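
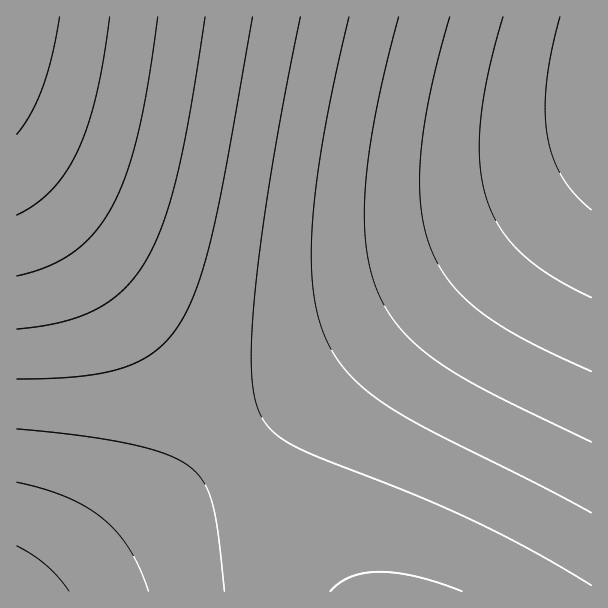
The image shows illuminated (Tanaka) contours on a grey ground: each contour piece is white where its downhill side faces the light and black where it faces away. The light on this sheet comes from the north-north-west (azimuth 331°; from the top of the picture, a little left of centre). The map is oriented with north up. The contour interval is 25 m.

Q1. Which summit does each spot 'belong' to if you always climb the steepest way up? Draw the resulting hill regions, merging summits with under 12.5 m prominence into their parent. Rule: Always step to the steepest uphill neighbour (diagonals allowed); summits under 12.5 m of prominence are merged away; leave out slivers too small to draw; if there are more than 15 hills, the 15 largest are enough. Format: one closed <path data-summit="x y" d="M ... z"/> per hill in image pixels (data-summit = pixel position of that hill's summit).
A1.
<path data-summit="17 17" d="M591 16l-575 1 1 575 34 0 8-4 523-408 10-10z"/><path data-summit="393 591" d="M591 170l-9 10-530 411 539 1z"/>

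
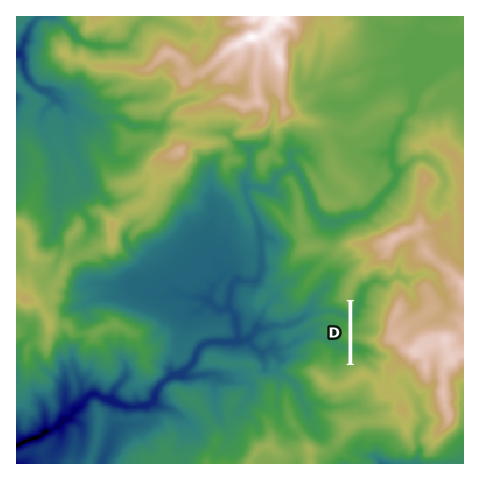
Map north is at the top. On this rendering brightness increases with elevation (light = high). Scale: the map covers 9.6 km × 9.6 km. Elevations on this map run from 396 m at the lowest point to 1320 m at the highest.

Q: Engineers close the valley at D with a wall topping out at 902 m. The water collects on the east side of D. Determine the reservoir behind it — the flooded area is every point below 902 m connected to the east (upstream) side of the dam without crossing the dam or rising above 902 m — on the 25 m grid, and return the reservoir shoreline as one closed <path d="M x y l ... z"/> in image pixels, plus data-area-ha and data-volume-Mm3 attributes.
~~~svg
<path d="M376 275l-1 1-1 0-2 0 0 1-1 0-1 0 0 1-1 0-1 1 0 1-1 0-1 0-1 1-1 0-1 0-1 0 0 1-1 0-1 1-1 1-1 0 0 1 0 1-1 1 0 1-1 1 0 1-1 0-1 1 0 1-1 1 0 1 0 1 0 1-1 1 0 1 0 1 0 1 0 1 0 1 0 2 0 1 0 1 0 1 0 1 0 1 0 2 0 1 0 1 0 1 0 1 0 1 0 2 0 1 0 1 0 1 0 1 0 1 0 2 0 1 0 1 0 1 0 1 0 1 0 2 0 1 0 1 0 1 0 1 0 1 0 2 0 1 0 1 0 1 0 1 0 1 0 2 0 1 0 1 0 1 0 1 0 1 0 2 0 1 0 1 0 1 0 1 0 1 0 2 0 1 0 1 1 0 1 0 1-1 1 0 1 0 1 0 2 0 1 0 1 0 1 0 1 0 1 1 1 0 1-1 1 0 0-1 1-1 1-1 1-1 1 0 1-1 1 0 1 0 0-1 0-1 0-1 0-1-1-1 0-1-1-1-1-1-1-1-1-1-1 0-1 0 0-1-1-1-2 0 0-1-1 0-1 0-1-1-1-1 0-1-1 0 0-1-2 0 0-2 0-1 1-1 1-1 1 0 1-1 1 0 1 0 0-1 1 0 1 0 1-1 0-1 1 0 0-1-1-1-1-1-1-1 0-1 0-2 0-1 0-1 0-1 0-1 1 0 0-1 1-1 0-1 0-1 0-1 1 0 0-1 0-1 0-1 1-1 1-1 1-1 0-1 0-1 0-1-1-1 0-2 0-1 0-1 0-1 0-1 1 0 0-1 0-2 0-1 1-1 0-1 0-1 1 0 1-1 0-2 1 0 0-1 1 0 0-1 1 0 1 0 1 0 2 0 1 0 1 0 1 0 1 0 1-1 0-1 1 0 0-1-1-1 0-1-1 0 0-1-1 0-1 0-1-1 0-1-1 0 0-1-2 0-1-1-1 0-1 0 0-1z" data-area-ha="64" data-volume-Mm3="32.43"/>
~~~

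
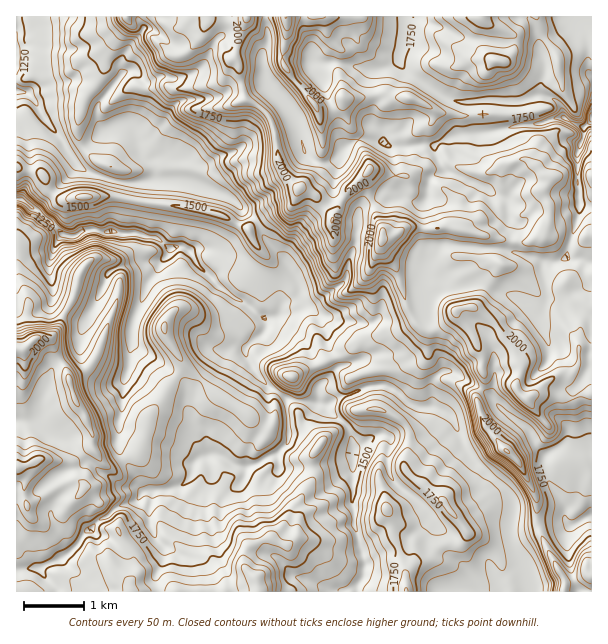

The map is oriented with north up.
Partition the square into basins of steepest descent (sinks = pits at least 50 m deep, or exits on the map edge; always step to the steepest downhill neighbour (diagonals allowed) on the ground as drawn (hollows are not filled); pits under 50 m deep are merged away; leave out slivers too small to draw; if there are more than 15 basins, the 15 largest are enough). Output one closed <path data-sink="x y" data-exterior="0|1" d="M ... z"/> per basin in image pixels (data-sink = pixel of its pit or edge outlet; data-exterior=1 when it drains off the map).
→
<path data-sink="21 200" data-exterior="0" d="M18 168l-2 0 1 424 575-1 0-15-4-2-10 6-13 2-24-46-5-18 0-21-16-33-18-17-18-24-8-22 0-5 8-12-2-28-12-26-12-13-1-6 8-4 9 0 6-5 7-20 13-18-5-4-36-4-2-2 2-25-12-3-12 3-30-1-13 8-9 2 1-7-8-15-11-41-16 14-16 28-19-23-11-6-4 0-9 20-17 4-25 17-30-15-45-9-33-3-26-6-54 3-11-8-3-11-5-6z"/><path data-sink="591 117" data-exterior="1" d="M591 16l-343 0-14 43 6 9 4 31 14 7 12 11 2 6 10 44 17 21 4 0 11 6 19 23 11-22 21-20 11 41 8 15-1 7 9-2 13-8 50 0 5 2-3 19 2 7 36 4 5 4-13 18-7 20-6 6 22 18 9 15 7 7 8 18 0 9-4 12 9 11 11-4 33 4 12-4 11-1z"/><path data-sink="17 92" data-exterior="1" d="M209 16l-192 0-1 151 25 7 5 6 3 11 11 8 54-3 26 6 33 3 45 9 30 15 13-11 29-10 6-11 2-9-18-24-4-30-6-17-12-11-14-7-4-31-6-9 13-41-32 1z"/><path data-sink="591 515" data-exterior="1" d="M473 307l-12 1-4 3 0 3 13 16 12 26 2 28-8 12 0 5 8 22 18 24 18 17 16 33 0 21 5 18 24 46 13-2 10-6 3 2 1-181-11-1-15 4-20-4-10 0-11 4-9-11 4-12 0-9-8-18-7-7-9-15z"/>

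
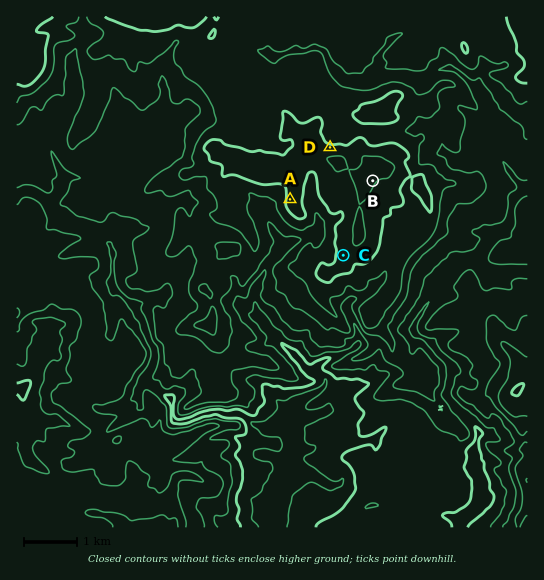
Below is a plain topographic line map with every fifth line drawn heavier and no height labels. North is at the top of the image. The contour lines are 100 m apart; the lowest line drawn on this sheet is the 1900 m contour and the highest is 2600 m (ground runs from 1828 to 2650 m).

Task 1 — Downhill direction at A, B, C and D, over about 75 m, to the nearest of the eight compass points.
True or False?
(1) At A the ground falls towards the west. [True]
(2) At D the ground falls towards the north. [True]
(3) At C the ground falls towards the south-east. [False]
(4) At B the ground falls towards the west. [False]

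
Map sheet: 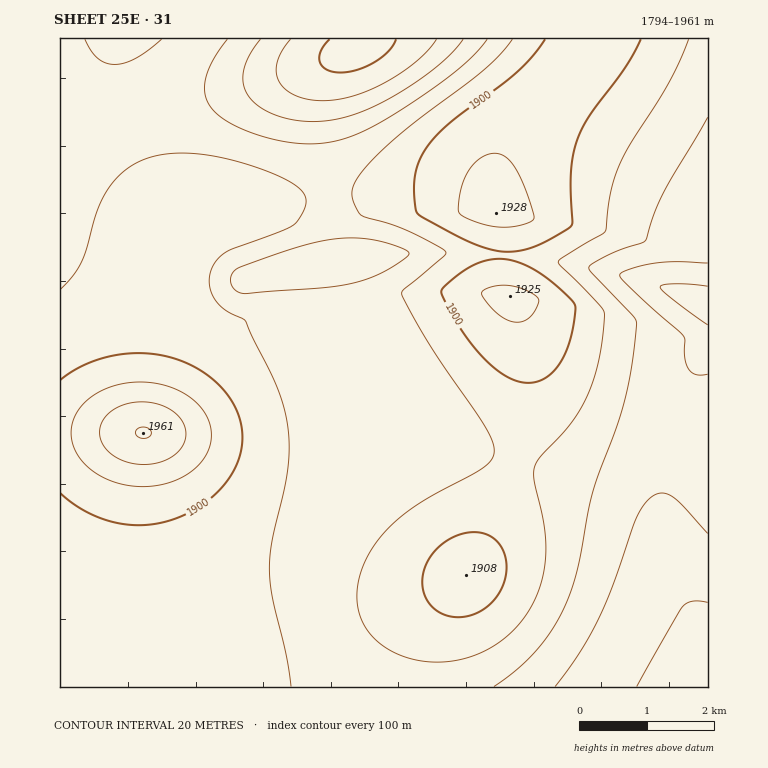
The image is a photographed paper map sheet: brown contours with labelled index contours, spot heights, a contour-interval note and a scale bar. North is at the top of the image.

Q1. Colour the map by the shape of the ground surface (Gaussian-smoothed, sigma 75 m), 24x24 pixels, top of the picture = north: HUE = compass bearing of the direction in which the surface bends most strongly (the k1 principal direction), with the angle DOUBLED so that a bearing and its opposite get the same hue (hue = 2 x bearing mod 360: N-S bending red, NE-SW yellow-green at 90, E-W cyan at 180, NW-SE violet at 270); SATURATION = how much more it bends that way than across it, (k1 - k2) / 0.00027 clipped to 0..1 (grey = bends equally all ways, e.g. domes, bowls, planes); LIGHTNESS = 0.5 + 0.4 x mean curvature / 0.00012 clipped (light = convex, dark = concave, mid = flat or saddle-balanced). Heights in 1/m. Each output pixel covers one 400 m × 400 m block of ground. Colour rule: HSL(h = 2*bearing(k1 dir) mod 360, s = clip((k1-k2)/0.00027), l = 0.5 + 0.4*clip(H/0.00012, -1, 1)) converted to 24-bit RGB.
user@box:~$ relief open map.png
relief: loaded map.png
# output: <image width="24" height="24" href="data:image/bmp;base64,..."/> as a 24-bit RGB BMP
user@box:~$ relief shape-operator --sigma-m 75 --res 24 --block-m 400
<image width="24" height="24" href="data:image/bmp;base64,Qk32BgAAAAAAADYAAAAoAAAAGAAAABgAAAABABgAAAAAAMAGAAATCwAAEwsAAAAAAAAAAAAAgISAgYWAgYaAgoaAgoaAgoaAgoSAgoKAgn2ChHeDhnGCimx/j2t3k21tlIBwk5Jxfo9va4psaYZ1a4J7cIB+dX9/eX5/fH5/gYR/gYV/goZ/goZ/goZ/goV/gYN/gYB/f3uBgHSEhW6HjWuLlW6HmneBnYaAm5iDhpZ+c5B7a4qAaYWCbIGCcn6Ad36Aenx/goR+goV+goZ9goZ9goZ9gYV9gIN9foB/e3mAeXKDe2yIhWuQlnSYoISXpZGVpJ2XlJySgZSQcYyPaoGIa3yDcHyBdHp/fGh2hIR8hIV6hIZ5g4Z5goZ5gIV6foN7e4B8d3l/cXCCb2uIdWyQhnmZnY2iqp2lrKKlo52hjI2ZeH+QbXeJa3aEb3iBdGd8fV14hYF4hoR1h4dzhIdzgYdzfoZ1e4R3eIB5dX5/b3aCanKHa3OOeH6Wjo6dpp6lraCkqZmhnoqdhnqSdHCJbXGDammAcVp9fV+ChntxiH9siYZohopnfolpeIhtdYVxdIJ3c4F/bn2CaXuGaICLcYqRhJSVm5qTppSSp4mOn36Mk3aMg3KIdHGCaV9/bFqBdmKHi2xnjnJej4JXiZBWdpBaa41iaoptb4Z4cIN/bYKDaYGEZ4aGa4mEdot9kJJ+nYh7ont0n3BxlHB3h3R9eHN/Y1p/ZFuFbWSMl15xn1dTpIBOk6ZNYKRRWpxqZJN+bIuFb4aGboKEa4KCaIF+aYB2b4BtiIVslX1mnndjnXVmlXdtiHt2dXV+WlyBXF+IZGiPpmKuwnW3y6O0sM+0hcq7Z7G3ZJGia4OScH6JcXyDb3x/bXt6bHdxc3dqf3ZkjXVfmXpfnYNkl4pvjIx3dIKAWmiDWmmJY3KQbXG9n6Td293w3Nzvurjle3XFbGaob2uUcnGJc3OCcnR9cHJ4cW5zdGlpfGpjinNhmYNjn5VsmZx0hZJ5dYiBWnKFWHGIYXqOYqyvcsGtl8efxKadwXWhsV+omWKeiGuPgXGHfHOCeXJ+d257eGl4eGVxf2VpjHZpm5FvoKR3kqF7f5Z7doqFXXeFV3WFX3+JXpZuXJ1ThKBMoIpKnWBNlldgj2N0iWx8hHF/gXKAfW9/emp9e2R9fmR6g2p0kH90oaF8nKqBj6aCfpeBdYqKZ3aDV3V/XYCBbIlmdYtdhY1XjoJVjXNYi2tgiGtohG9xgXN4f3N8fW5/emd/emJ/gWSCh3F+lY6An6iHnK+Jj6eHgJWHdICIa2+EYH+XZsDSeoRvgIVqh4ZmiIBkiXtmf55sdY/Tr4POl3mqg3OLem2Bd2WAd2GBfmiEiXuGmZuJoK+OnbOQjq2ViKW3hKjVhrHigK7YWomhgIF1g4FyhX9wh35uioFuf+taDz40m1qFoYLEp4vZoIXgln3ij3vik4nhpKbhwcvn0t/tz+Dtt87kj6jMaluhXy8dMhEBMw4AgH56gnx4hHt2h3t1jIF08ZVOKRgKHDMAHzMAIjIBJC0GREwUY2Ule3w0j5Q7pKsuq6cWgm8DPiwAMx0AMhcBSCMRa1CPe6vNgH1/gnyAhXyAiXyAi35+un+azI/ks5TakXrAY1ieYnc5TlkeQkkSSk8PZmsQjJAVqKcmrKRJqXpueYW+fpfXg6fff6nUdY+kfX6BfX2EgX6IiIGOj4aSkYqUjYqWjIWkkoHBmILZlH/kjX3njIXnmp3msrzmw87ow8/nsr/flZ7QeHizeWyQeG9+dXN8dnp+eoJ/eoSEe4WJgIiQh4yZjZGhjI+nhYWrgHqre26qdWamb2WgcG6ZgImUipuKnKWIpaSDnI16kHNxhm11f256enN7dnh8dn1/eIJ5dYR5c4l8dJCCe5iNg6CdhZunf4queHa2fG28gGm9g2u5hnWwjoaknJKXopyLoZOAmoB1kW9uh25ygHN3fHh7eH5+doCAf4J6eoV1coltapBnY5hiYp1mZZp1Z5aPY36aYGSnb2G0hGq+l3m/pom7s5KzrY6ZqICDn3R2lW9xi3Fzgnh3fH96eIF+doKBhIF9h4Z6hItyfZFmc5ZZaJVOW4tITHxGRnBMSm5dUnB2XWSJf22hpX+yvIm4v4mruoCbr3iLoXWAk3h6iIB8foN9eIR/dYOChH+AiIB/joV8lI50lpllh5VUbodEU3I5QGEyNlcvM1UvNlo0SWhHeXthm258tXaQv3mYvXqWsXyPoYCHkoODhIiCe4aDdoSEgYCBhoGDjoGDl4B/noJ5n4RrlIVadnxJT2U4OFYtMlMrNFYsMVYoPl4vY3BBjHRTqmdgtnF4tn2GrYSJnoeIjoiHgIaHd4KF"/>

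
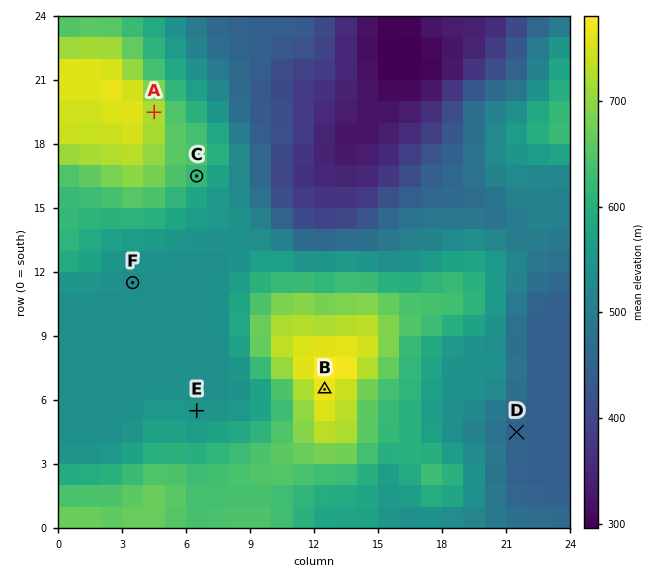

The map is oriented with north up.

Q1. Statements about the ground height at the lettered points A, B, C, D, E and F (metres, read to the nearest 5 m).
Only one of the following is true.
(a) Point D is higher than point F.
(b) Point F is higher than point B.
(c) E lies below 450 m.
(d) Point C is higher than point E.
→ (d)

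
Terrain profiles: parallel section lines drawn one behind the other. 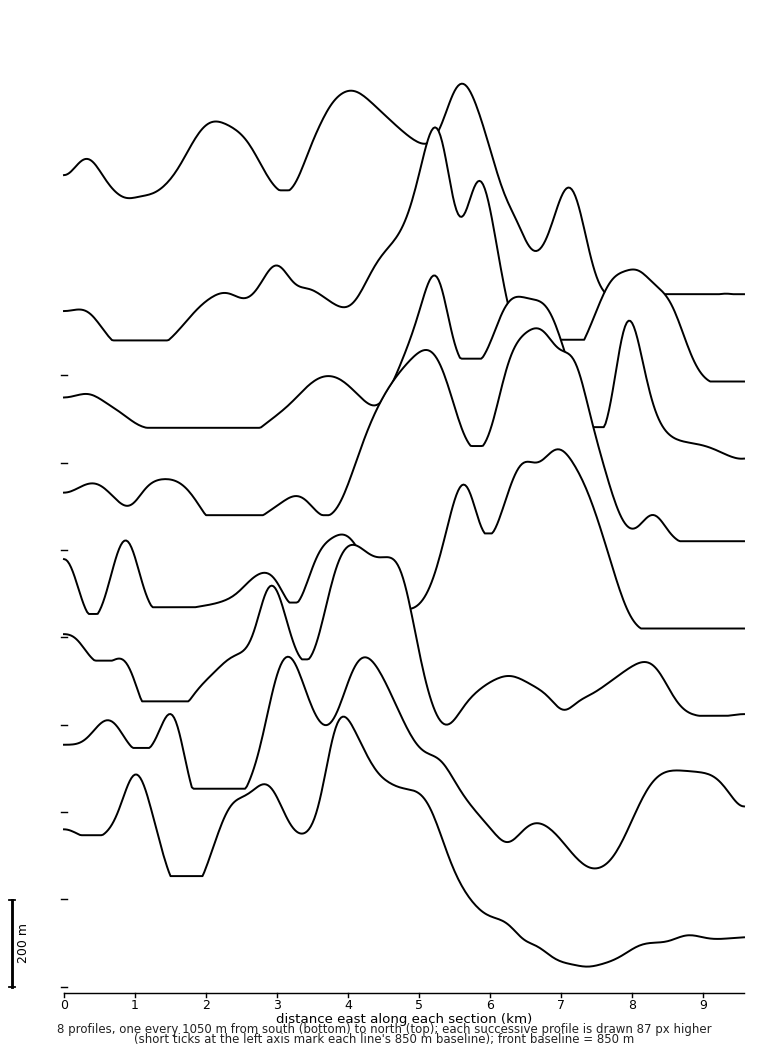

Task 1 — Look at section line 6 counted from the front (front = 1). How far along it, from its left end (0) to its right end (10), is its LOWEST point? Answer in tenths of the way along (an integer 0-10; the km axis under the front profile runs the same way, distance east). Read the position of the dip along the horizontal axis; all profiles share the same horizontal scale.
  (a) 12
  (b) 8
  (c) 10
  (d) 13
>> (c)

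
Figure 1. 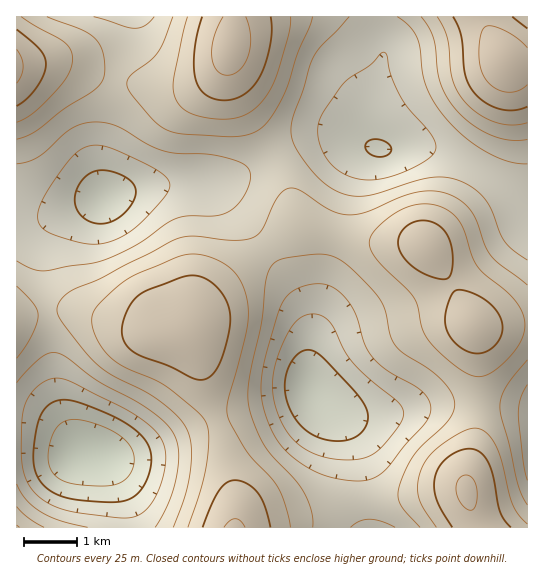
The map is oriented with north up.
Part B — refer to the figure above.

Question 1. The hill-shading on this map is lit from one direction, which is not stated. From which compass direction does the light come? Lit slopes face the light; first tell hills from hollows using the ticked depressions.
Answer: NW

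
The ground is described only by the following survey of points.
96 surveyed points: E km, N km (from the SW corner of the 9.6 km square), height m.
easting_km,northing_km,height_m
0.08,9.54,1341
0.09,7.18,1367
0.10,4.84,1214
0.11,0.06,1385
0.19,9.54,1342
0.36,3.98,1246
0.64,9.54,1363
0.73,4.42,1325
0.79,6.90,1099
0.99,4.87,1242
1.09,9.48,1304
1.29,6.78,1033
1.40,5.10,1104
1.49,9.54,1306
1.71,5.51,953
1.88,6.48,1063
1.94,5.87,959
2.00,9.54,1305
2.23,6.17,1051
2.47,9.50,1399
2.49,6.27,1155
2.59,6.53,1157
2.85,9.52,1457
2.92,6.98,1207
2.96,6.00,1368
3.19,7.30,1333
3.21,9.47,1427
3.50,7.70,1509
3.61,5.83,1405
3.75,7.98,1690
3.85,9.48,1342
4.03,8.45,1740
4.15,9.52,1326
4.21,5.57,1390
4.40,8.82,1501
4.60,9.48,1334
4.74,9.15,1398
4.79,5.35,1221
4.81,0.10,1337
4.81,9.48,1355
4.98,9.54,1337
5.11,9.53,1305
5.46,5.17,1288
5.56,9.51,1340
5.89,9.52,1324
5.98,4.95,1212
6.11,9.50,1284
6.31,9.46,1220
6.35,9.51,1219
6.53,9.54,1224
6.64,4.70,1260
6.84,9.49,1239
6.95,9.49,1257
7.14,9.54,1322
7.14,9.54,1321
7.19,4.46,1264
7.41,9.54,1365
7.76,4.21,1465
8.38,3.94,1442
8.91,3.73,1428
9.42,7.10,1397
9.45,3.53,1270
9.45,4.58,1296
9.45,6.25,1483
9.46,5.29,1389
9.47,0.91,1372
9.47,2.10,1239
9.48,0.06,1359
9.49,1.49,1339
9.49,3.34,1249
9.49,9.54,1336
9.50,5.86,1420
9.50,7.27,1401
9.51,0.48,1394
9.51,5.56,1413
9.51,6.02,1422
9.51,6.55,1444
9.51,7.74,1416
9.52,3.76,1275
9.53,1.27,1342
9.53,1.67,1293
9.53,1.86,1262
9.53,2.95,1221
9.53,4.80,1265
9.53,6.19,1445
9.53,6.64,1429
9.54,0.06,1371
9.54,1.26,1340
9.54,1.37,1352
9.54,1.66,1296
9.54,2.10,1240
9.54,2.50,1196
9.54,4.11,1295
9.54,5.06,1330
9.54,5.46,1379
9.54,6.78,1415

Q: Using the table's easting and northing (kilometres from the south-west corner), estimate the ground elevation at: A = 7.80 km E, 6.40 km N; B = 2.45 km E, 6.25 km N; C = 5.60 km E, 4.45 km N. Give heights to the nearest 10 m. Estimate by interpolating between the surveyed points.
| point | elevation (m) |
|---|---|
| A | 1390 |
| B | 1130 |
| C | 1190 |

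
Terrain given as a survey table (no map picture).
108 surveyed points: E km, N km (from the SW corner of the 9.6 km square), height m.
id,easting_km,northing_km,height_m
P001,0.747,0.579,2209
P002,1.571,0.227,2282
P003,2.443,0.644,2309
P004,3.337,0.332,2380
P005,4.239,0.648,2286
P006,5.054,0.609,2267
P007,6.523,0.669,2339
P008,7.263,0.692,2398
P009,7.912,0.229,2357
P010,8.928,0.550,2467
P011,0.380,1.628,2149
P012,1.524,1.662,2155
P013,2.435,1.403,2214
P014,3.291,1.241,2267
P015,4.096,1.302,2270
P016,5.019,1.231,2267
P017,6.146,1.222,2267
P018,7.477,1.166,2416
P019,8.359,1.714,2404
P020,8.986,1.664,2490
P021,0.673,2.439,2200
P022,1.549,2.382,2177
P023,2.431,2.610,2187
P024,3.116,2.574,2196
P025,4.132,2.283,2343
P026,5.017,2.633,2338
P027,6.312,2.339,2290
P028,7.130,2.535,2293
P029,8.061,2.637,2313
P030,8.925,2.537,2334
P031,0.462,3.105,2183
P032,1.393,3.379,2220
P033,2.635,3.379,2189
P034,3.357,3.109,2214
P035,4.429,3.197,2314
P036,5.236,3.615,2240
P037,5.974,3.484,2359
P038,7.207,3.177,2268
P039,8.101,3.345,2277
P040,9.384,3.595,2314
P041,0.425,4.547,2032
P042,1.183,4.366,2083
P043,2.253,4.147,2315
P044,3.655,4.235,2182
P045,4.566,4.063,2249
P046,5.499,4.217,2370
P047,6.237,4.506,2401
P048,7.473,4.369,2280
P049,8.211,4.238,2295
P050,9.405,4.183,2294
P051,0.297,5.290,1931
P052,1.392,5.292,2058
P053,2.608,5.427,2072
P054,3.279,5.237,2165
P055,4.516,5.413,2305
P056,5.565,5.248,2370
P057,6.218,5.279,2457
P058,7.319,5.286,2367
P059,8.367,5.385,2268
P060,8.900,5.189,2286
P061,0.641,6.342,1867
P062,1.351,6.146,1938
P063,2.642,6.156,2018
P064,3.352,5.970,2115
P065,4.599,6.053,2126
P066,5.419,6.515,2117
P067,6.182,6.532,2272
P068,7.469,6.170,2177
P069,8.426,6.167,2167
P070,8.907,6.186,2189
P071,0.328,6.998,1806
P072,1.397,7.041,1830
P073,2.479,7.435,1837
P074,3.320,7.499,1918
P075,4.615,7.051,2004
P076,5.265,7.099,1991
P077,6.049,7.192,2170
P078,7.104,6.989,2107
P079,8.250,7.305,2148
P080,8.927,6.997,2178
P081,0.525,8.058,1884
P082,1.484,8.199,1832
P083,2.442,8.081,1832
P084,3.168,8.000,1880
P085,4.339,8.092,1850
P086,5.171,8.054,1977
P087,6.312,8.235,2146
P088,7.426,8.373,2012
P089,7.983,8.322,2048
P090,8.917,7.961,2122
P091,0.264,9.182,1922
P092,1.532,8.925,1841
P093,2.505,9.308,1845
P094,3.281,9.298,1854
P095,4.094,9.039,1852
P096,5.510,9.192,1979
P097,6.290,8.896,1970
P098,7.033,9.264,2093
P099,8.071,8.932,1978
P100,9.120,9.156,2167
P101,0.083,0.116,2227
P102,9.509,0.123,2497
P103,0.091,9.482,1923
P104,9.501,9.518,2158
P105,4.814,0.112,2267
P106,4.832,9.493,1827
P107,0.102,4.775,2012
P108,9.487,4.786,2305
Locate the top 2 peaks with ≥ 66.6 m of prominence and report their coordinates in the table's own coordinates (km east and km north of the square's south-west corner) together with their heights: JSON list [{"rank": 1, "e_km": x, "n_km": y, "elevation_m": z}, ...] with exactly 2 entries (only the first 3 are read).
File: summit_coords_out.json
[{"rank": 1, "e_km": 6.19, "n_km": 5.09, "elevation_m": 2477}, {"rank": 2, "e_km": 3.24, "n_km": 0.34, "elevation_m": 2384}]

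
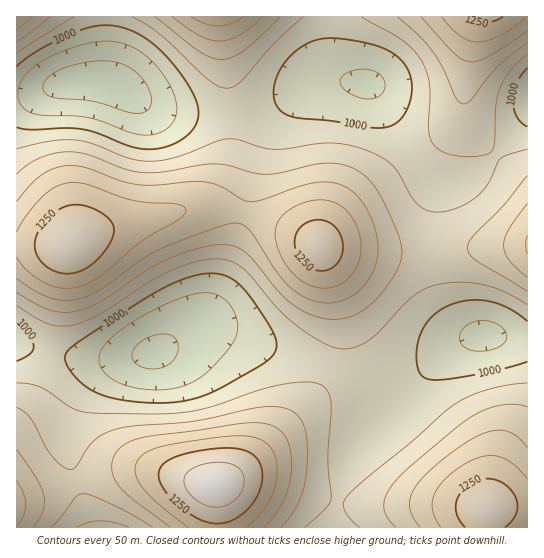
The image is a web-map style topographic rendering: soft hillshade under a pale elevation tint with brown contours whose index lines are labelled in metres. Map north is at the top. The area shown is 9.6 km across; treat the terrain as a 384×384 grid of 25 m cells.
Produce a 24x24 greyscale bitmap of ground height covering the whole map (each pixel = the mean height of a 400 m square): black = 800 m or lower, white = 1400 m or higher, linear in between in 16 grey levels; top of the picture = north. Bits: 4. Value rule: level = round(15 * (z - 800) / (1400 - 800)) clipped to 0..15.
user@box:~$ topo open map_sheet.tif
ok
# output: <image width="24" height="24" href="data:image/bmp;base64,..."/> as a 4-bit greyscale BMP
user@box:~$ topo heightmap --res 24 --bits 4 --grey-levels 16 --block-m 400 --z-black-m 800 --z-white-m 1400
<image width="24" height="24" href="data:image/bmp;base64,Qk2WAQAAAAAAAHYAAAAoAAAAGAAAABgAAAABAAQAAAAAACABAAATCwAAEwsAABAAAAAAAAAAAAAAABEREQAiIiIAMzMzAERERABVVVUAZmZmAHd3dwCIiIgAmZmZAKqqqgC7u7sAzMzMAN3d3QDu7u4A////AKh3d5q8uodmeJq8y6mHiazdy5dmeJq8y5iImrzd25hmZ4mruoh4mau8y5hmZniaqYd3iImZqZhmVWeImXdmZmZneIdmVVZ3iHZlRERFZnZmZVVmZ1VUMzM0VWZmZlVVVVVUMyIzRVZmZlVERFZmVDMzRWd3dlVERHiIdUQ0RXiYh2VVVpqql2VEV4qqmHZmeKvLqYdmeKvLmHd3ibzMuqmIiazLmHd4iavMu6qpmau6mHZ3iZq7qqqpmZqph2ZmeImpmIiIiIiId2ZmZ3eHdmZ3d3d3ZmZmZlVlRERWZmZmVWZ3ZkQzMzRWZVVURFZ3ZTIiIjRWZVRERFZ4ZUMiI0VndlRERFeIdmVDNFaIh2VVVWiamIdlVXiamHZWZ4mrug=="/>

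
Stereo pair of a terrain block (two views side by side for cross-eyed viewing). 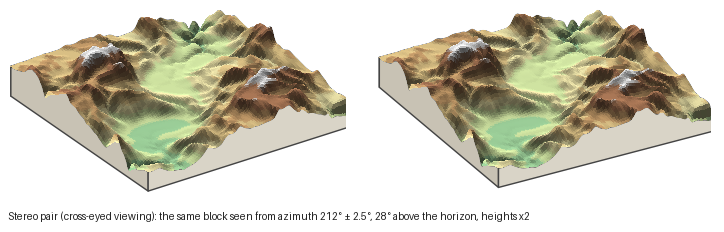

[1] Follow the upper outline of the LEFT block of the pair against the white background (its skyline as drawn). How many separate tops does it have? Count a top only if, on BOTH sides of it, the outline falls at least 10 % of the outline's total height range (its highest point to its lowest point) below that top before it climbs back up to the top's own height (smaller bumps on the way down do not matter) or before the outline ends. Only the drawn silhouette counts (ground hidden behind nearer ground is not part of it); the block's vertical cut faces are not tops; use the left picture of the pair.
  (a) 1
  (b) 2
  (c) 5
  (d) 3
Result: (b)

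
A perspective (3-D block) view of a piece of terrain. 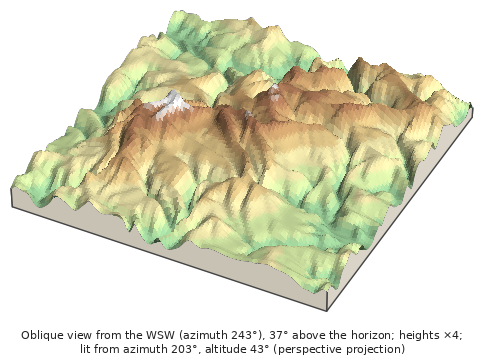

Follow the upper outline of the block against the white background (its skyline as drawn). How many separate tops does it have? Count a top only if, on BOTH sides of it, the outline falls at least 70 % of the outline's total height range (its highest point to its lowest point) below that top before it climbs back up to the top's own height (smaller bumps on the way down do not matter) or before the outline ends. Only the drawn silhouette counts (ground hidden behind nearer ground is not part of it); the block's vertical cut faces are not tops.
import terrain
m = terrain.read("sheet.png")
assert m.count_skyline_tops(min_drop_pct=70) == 0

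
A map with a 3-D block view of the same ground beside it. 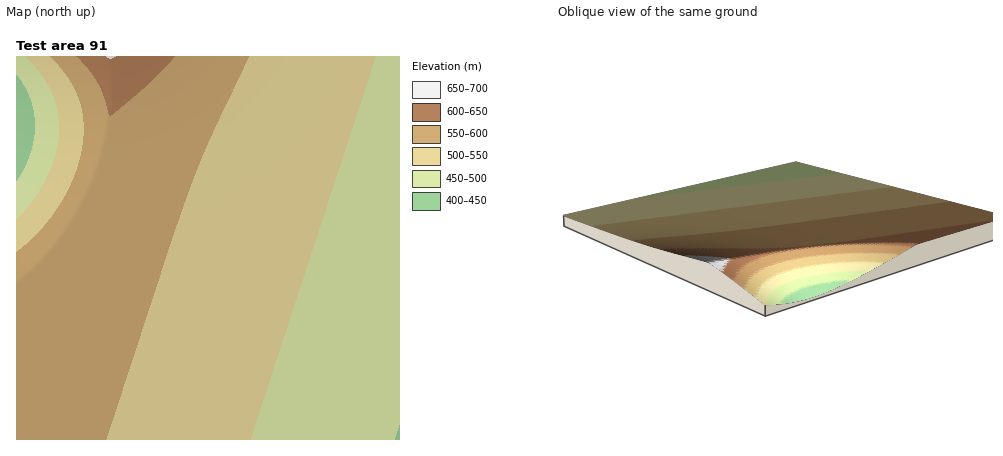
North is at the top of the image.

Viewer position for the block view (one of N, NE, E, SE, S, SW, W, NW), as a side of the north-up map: NW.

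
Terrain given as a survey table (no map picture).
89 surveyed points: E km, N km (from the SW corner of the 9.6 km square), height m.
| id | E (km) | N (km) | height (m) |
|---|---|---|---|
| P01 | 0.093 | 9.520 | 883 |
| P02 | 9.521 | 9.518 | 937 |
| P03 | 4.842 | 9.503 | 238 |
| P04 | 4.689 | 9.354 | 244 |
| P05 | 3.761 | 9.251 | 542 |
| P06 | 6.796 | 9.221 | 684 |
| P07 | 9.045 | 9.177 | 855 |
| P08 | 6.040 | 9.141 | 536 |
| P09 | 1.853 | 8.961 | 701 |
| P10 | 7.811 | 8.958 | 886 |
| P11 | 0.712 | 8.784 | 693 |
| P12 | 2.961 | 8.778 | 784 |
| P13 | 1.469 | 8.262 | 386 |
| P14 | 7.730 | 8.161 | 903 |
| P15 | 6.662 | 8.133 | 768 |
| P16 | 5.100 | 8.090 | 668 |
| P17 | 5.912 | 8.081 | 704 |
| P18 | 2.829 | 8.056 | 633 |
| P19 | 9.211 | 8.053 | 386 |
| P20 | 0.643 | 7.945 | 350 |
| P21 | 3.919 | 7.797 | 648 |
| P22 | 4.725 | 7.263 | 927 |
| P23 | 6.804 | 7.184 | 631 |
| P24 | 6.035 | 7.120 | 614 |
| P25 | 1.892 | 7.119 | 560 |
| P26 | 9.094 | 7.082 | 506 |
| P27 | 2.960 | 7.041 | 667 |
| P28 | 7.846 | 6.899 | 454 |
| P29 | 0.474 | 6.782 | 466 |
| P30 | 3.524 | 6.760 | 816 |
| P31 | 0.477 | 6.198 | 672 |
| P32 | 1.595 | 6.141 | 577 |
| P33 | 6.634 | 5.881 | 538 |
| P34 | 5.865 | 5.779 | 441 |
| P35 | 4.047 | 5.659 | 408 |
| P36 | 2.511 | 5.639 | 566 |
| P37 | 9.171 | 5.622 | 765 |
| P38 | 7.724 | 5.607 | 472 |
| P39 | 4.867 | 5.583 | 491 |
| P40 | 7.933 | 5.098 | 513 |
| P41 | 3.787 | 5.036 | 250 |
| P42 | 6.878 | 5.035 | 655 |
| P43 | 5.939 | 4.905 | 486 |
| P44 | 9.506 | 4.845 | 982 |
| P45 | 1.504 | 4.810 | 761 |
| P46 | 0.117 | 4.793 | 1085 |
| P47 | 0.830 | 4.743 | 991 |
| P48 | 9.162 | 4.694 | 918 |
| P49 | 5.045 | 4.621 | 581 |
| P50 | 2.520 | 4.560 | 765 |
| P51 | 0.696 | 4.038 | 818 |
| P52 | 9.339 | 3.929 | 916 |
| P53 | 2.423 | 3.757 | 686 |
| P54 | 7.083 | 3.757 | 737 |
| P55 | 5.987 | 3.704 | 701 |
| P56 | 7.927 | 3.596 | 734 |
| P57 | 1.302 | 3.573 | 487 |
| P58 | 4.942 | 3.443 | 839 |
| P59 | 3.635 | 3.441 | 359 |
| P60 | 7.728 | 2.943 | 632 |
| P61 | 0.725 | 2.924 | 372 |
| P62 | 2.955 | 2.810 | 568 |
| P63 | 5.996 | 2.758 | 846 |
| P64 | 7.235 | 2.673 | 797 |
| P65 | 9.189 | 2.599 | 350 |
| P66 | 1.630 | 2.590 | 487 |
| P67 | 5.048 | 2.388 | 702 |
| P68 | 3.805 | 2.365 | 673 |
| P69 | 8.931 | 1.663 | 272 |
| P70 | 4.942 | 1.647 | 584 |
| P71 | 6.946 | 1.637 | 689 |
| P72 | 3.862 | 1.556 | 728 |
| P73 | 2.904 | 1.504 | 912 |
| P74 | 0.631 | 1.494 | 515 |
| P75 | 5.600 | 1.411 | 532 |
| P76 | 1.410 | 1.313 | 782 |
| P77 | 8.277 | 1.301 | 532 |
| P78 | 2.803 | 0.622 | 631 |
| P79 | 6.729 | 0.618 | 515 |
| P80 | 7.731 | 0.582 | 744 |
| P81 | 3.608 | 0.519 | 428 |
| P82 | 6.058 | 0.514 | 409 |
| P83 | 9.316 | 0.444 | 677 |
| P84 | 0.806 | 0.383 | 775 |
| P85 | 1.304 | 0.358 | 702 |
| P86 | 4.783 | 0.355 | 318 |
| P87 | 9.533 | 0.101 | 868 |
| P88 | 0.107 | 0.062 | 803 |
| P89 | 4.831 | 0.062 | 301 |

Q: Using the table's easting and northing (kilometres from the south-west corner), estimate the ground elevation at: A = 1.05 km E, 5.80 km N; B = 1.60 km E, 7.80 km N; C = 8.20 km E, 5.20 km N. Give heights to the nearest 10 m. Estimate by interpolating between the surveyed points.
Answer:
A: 630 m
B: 470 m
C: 470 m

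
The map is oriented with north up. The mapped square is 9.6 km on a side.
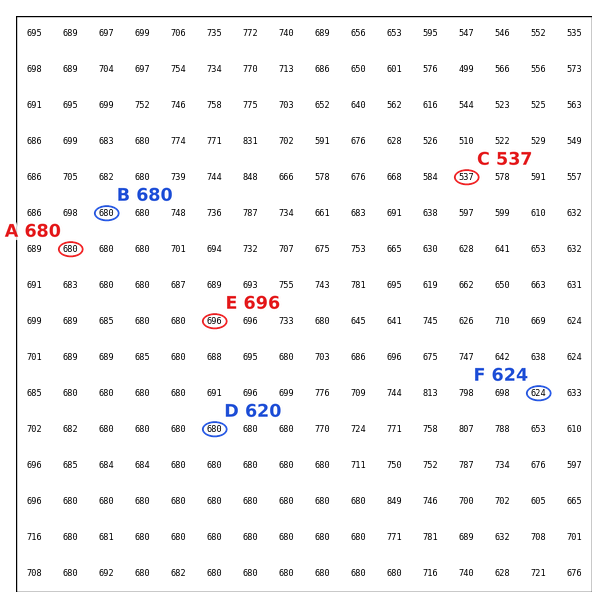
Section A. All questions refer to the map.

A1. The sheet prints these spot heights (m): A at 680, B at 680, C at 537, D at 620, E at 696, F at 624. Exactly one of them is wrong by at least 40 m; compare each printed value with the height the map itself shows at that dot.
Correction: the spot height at D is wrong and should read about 680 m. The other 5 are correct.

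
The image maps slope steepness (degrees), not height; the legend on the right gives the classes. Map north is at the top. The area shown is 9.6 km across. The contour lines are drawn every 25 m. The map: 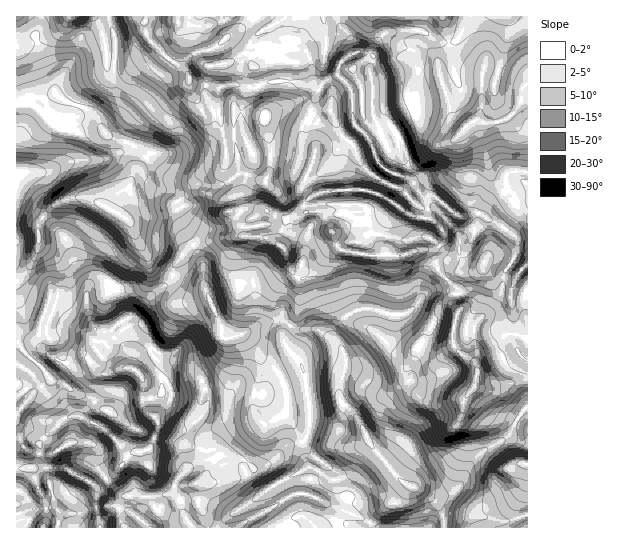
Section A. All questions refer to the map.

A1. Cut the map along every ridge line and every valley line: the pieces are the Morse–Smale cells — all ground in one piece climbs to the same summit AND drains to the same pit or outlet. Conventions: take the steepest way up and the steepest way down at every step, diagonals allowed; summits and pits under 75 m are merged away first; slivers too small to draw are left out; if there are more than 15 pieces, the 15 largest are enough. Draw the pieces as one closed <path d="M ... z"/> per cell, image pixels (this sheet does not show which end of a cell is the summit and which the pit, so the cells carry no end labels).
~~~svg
<path d="M34 36l-18 3 0 488 191 1-2-11-6-12 1-18-3-4 11-10 7-12 0-6-5-4-7 0-16-6-10-13-20-10-2-5 16-18 1-5-3-8-7-9-19 2-11-10-3-35-6-12 11-6 14-17 24-21-1-3-12-4-10-9-21-41 15-5 18 0 20-8 0-3-4-7-8-7-24-4-25 6 9-8 4-12 18-19-42-18-18-24-26-11-10-8 0-12-7-11z"/><path d="M145 16l-37 1 8 28-1 53-3 7-11 12-1 6 3 7 6 6 42 18-18 19-2 9-6 9 20-4 24 4 8 7 4 7 0 3-20 8-18 0-15 5 21 41 6 6 10 5 8 2 6-16 15-15 40-8 25 0 18 7 7 6 8 22 7 8 4 0 11-7 10-15 13-9 26 7 36 1 23-7 12 0 6-3 4-7 0-6-7-10-9-5-1-15-14-21-6-5-14-4-10-5-8-13-3-9 9-8 0-7-9-20 0-32-3-8 4-13-2-3-6-3-15 3-10 8-3 12-12 6-7 8-25-8-20 0-18 7-20-4-18 4-24-5-8-14-15-9-12-12-11-13-3-10z"/><path d="M527 16l-381 0-2 9 4 13 22 22 15 9 8 14 24 5 14-4 24 4 18-7 20 0 25 8 7-8 12-6 3-12 10-8 7-3 14 3 2 3-4 13 3 8 0 32 9 20 0 7-9 9 7 16 4 5 10 5 14 4 6 5 14 21 1 15 9 5 6 7 1 9-4 7-6 3-9 1 8 5 6 16 8 8 10-7 21-1 5-6 7 8 5 3 20 1-3 16 15 4z"/><path d="M290 325l-6 9 0 8 19 25 2 11-2 5-33 8-8 4-27-4-10 10-18 3-6 13-14 11-10 0-14-5-4 0 18 9 10 13 16 6 7 0 5 4 0 6-7 12-11 10 3 4-1 18 6 12 3 10 235 1 0-14-7-12-19-14-14-5-11-12-23-28-14-29-15-13-1-12 6-20 0-11-5-13-23-16-20 0z"/><path d="M447 280l-21 13-10 13-9 7 18 21-12 28-2 17-16 10-9 2-28-18-12-2-3 3-4 15 1 12 15 13 14 29 23 28 15 14 26 11 9 0 13-5 6-8 11-21 11-11 20-11 8-7 5-11-16-12-13-19-12-5 2-11-1-10-14-10-9-10 2-23 6-16-4-17z"/><path d="M177 276l-4 0-6 8-12 8-21 24-11 6 6 12 3 35 11 10 19-2 7 9 3 8-1 5-16 18 4 6 18 5 10 0 14-11 6-13 18-3 10-10 27 4 43-14-5-19-11-11-5-9 0-8 5-10-7-4-8 0-13 4-19 11-17 4-4-4-1-13-15-33-3-4z"/><path d="M338 248l-11 5-13 19-14 7-1 30-8 17 6 3 20 0 18 11 5 5 5 13 0 14 10 0 27 17 13 0 16-10 4-21 10-21-1-6-17-18 9-7 10-13 15-8 6-6-8-8-6-16-8-6-30 7-32-1-21-4z"/><path d="M259 236l-25 0-37 7-13 10-9 13-2 10 29 9 3 4 15 33 1 13 4 4 17-4 19-11 13-4 8 0 8 5 7-12 3-11 0-23-8-8-8-22-7-6z"/><path d="M518 421l-15 19-20 11-11 11-11 21-6 8-13 5-17-2 14 12 4 8 2 14 83-1 0-100z"/><path d="M107 16l-66 0-2 13-4 6 13 35 7 11 0 12 10 8 26 11 8 11 16-25 1-53z"/><path d="M483 265l-9 7-17 0-10 7 10 10 4 17-6 16-2 23 9 10 13 9 1-7 6-8 25-14 11 0 10 4 0-41-16-5 4-15-21-2-5-3z"/><path d="M518 335l-11 0-30 19 0 21-2 8 0 4 12 4 13 19 15 10 13-13 0-66z"/><path d="M489 67l-5 0-3 12 0 31-4 9 5 4 13 0 12-4 13-14 1-14 6-6-8-8-8-4z"/><path d="M39 16l-22 0-1 22 18-2 5-7z"/><path d="M527 408l-11 13 10 6 2-1z"/>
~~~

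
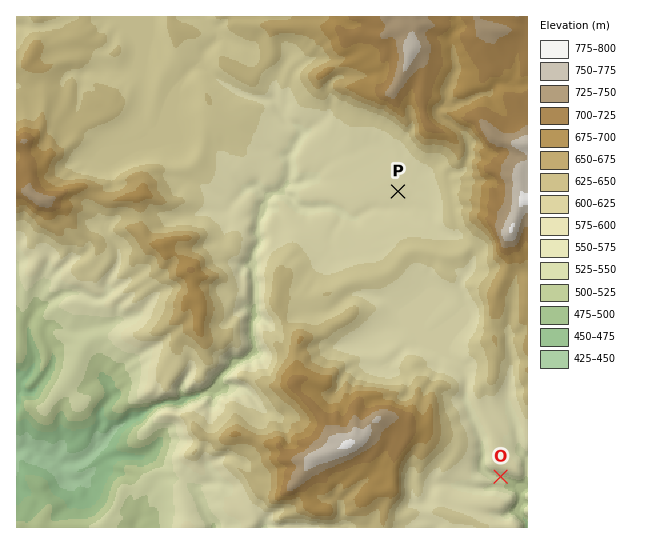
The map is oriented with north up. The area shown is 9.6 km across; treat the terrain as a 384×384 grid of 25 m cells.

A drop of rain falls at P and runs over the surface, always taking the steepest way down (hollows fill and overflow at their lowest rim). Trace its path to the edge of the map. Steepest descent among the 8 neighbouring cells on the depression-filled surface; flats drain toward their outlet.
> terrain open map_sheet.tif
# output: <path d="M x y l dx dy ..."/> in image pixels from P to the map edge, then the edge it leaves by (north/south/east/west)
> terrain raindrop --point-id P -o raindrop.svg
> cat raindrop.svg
<path d="M398 191l0 16-7 0-1 2-19 0-14 9-7 0-8-4-4-4-5-3-19 0-1 2-11-2-1-1-3 0-12-12-3-1-10 0-8 9 0 4-7 13-1 15 2 4 0 4-5 8 0 3-1 1 1 53-1 2 0 10-2 2 0 16 3 6 0 4-1 3-10 9-2 2-4 0-11 10-1 0-6 6-1 4-11 10-12 6-9 1-1 1-6 0-2 3-12 0-22 11-4 4-9 2-9 7-4 1-22 20-8 10-4 2-2 0-4 3-10 0-4 3-4 0-4-4-6 0-7-7-7 0-8-7-4 0-2 3-4 0"/>
exit: west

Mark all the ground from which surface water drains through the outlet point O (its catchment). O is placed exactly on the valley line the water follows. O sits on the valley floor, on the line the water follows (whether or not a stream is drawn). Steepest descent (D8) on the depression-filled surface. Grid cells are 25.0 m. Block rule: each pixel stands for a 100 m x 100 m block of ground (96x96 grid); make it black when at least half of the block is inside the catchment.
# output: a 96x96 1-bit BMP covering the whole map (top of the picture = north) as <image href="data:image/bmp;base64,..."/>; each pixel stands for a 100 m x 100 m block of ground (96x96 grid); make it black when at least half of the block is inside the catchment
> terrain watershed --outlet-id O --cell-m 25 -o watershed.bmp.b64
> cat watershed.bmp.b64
<image width="96" height="96" href="data:image/bmp;base64,Qk2+BAAAAAAAAD4AAAAoAAAAYAAAAGAAAAABAAEAAAAAAIAEAAATCwAAEwsAAAIAAAAAAAAA////AAAAAAAAAAAAAAAAAAAAAAAAAAAAAAAAAAAAAAAAAAAAAAAAAAAAAAAAAAAAAAAAAAAAAAAAAAAAAAAAAAAAAAAAAAAAAAAAAAAAAAAAAAAAAAAAAAAAAAAAAAAAAAAAAAAAAAAAAAAAAAAAAAAAAAAAAAAAAAAAAAAAB+AAAAAAAAAAAAAAD+AAAAAAAAAAAAAAH+AAAAAAAAAAAAAAP+AAAAAAAAAAAAAAP8AAAAAAAAAAAAAAP8AAAAAAAAAABAAAP8AAAAAAAAAADwAAP8AAAAAAAAAAH4AD/4AAAAAAAAAAP8AH/4AAAAAAAAAAP+B//4AAAAAAAAAAf/D//wAAAAAAAAAAf////wAAAAAAAAAA/////gAAAAAAAAAB/////gAAAAAAAAAD/////gAAAAAAAAAH/////gAAAAAAAAAP/////gAAAAAAAAAP/////4AAAAAAAAAP/////8AAAAAAAAAP/////8AAAAAAAAAP/////8AAAAAAAAAP/////8AAAAAAAAAP/////8AAAAAAAAAP/////8AAAAAAAAAH/////8AAAAAAAAAH/////8AAAAAAAAAP/////8AAAAAAAAAf/////4AAAAAAAAA//////4AAAAAAAAA//////4AAAAAAAAA//////8AAAAAAAAB//////8AAAAAAAAB//////8AAAAAAAAAAf////8AAAAAAAAAAD////8AAAAAAAAAAB////+AAAAAAAAAAAP///+AAAAAAAAAAAAf///AAAAAAAAAAAAP///AAAAAAAAAAAAH///AAAAAAAAAAAAD///AAAAAAAAAAAAB+H/AAAAAAAAAAAAAAB/AAAAAAAAAAAAAAA/AAAAAAAAAAAAAAA/AAAAAAAAAAAAAAAfAAAAAAAAAAAAAAAOAAAAAAAAAAAAAAAAAAAAAAAAAAAAAAAAAAAAAAAAAAAAAAAAAAAAAAAAAAAAAAAAAAAAAAAAAAAAAAAAAAAAAAAAAAAAAAAAAAAAAAAAAAAAAAAAAAAAAAAAAAAAAAAAAAAAAAAAAAAAAAAAAAAAAAAAAAAAAAAAAAAAAAAAAAAAAAAAAAAAAAAAAAAAAAAAAAAAAAAAAAAAAAAAAAAAAAAAAAAAAAAAAAAAAAAAAAAAAAAAAAAAAAAAAAAAAAAAAAAAAAAAAAAAAAAAAAAAAAAAAAAAAAAAAAAAAAAAAAAAAAAAAAAAAAAAAAAAAAAAAAAAAAAAAAAAAAAAAAAAAAAAAAAAAAAAAAAAAAAAAAAAAAAAAAAAAAAAAAAAAAAAAAAAAAAAAAAAAAAAAAAAAAAAAAAAAAAAAAAAAAAAAAAAAAAAAAAAAAAAAAAAAAAAAAAAAAAAAAAAAAAAAAAAAAAAAAAAAAAAAAAAAAAAAAAAAAAAAAAAAAAAAAAAAAAAAAAAAAAAAAAAAAAAAAAAAAAAAAAAAAAAAAAAAAAAAAAAAAAAAAAAAAAAAAAAAAAAAAAAAAAAAAAAAAAAAAAAAAAAAAAAAAAAAAAAAAAAAAAAAAAAA="/>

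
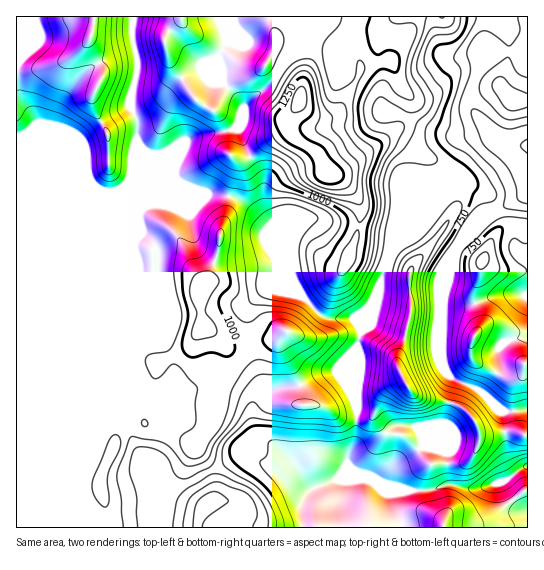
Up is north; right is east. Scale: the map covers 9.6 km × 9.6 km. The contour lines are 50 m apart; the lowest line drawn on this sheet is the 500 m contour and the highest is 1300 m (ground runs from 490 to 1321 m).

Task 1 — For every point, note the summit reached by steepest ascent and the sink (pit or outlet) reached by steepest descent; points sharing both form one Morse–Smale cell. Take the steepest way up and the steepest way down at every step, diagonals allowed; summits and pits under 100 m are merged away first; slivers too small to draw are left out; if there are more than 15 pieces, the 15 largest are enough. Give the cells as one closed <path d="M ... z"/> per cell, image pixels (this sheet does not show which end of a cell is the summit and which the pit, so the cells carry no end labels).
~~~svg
<path d="M325 16l-192 1-1 21 5 20 0 15-6 24 0 10 6 14 0 18-8 43 0 52 10-21 6-6 6-3 11 0 12 4 32-13 15 0 17 4 33 28 25 63 19 20 14 9 25 0 8 12 13-28 14-49 10-17 16-10 30-36 14-7 8 4 4-7-12-12-33-12-29-17-16 2 19-17 9-20 0-8-8-10-10-26-30 7-6-25-13-14-15-9z"/><path d="M133 16l-117 1 1 402 89 0 4-3 8 0 7 4 3-7 1-231 8-43 0-18-6-14 0-10 6-24 0-15-5-20z"/><path d="M221 195l-15 0-32 13-12-4-11 0-6 3-9 11-7 17 0 16 4-9 8-7 2 0 13 12 3 6 2 48-14 36-10 4-8 12-1 56 11-13 18 4 15 9 1 2-2 11-15 35 8 9 4 11 10 8 15-4 46-26 11-2 25 18 26 10 9 7-21-31-18-13-9-3-5-4-5-18 0-9 4-9 9-8 13-5 25-4 24-12 10 0 3 3 15 26 1-51 5-20-7-11-25 0-11-6-22-23-25-63-33-28z"/><path d="M527 16l-202 1 17 12 13 14 6 25 30-7 10 26 8 10 0 8-9 20-17 16 14-1 29 17 37 15 8 9-3 6 12 11 5 17 4 0 18-10 21-12z"/><path d="M337 372l-15 1-19 11-25 4-11 4-11 9-4 9 0 9 5 18 5 4 9 3 18 13 18 26 6 6-5 4-5 9-2 8 2 18 225-1-1-92-9-3-13 1 3 24 3 5 9 8-15 11-31 8-21-4-5-3 0-28-7-5-19-2-23 14-7 8-5 10 0 8-30-14-9-8 0-10 8-17 1-31-6-16z"/><path d="M461 184l-16 7-25 31-9 7-9 4-6 8-7 13-14 49-16 35-3 12 0 88-8 17 0 10 9 8 26 12 4 0 0-6 5-10 7-8 23-14 23 4 3 3 0 28 15 6 11 1 23-5 10-4 13-10-9-8-3-5-3-25-22 3-3-2-7-15-10-10-12-5-26-4-11-4-10-14-7-15 0-8 7-15 7-29 0-44 32-40 22-36 3-5z"/><path d="M139 396l-8 9-6 15-7-4-8 0-4 3-90 0 1 109 148-1 3-24 5-12 6-5-11-9-4-11-8-9 12-27 5-19-2-3-14-8z"/><path d="M469 188l-26 42-32 40 0 44-7 29-7 15 0 8 7 15 10 14 11 4 26 4 12 5 10 10 7 15 9 2 16-4-2-18-25-24-25-10-9-10-3-14 2-56 6-22 2-19 10-17 26-26-3-1-4-16z"/><path d="M250 453l-11 2-46 26-14 4-6 6-5 12-3 24 137 1-1-21 10-18-10-8-26-10z"/><path d="M527 193l-40 22-26 26-10 17-2 19-6 22-2 56 4 16 8 8 25 10 20 20 7 3 23-3 0-44-4 0 0 5-3 6-15 1-28-13-6-6 0-17 8-14 0-13-5-12-2-9 7-16 1-15 12-25 14-12 21 2z"/><path d="M521 225l-14 0-14 12-12 25-1 15-7 16 2 9 5 12 0 13-8 14 0 17 6 6 28 13 15-1 3-6 0-5 4-2 0-134z"/><path d="M143 235l-2 0-8 7-4 11 0 152 0-52 8-12 10-4 14-36-2-48z"/><path d="M527 409l-14 3-12-1 5 21 22 2z"/>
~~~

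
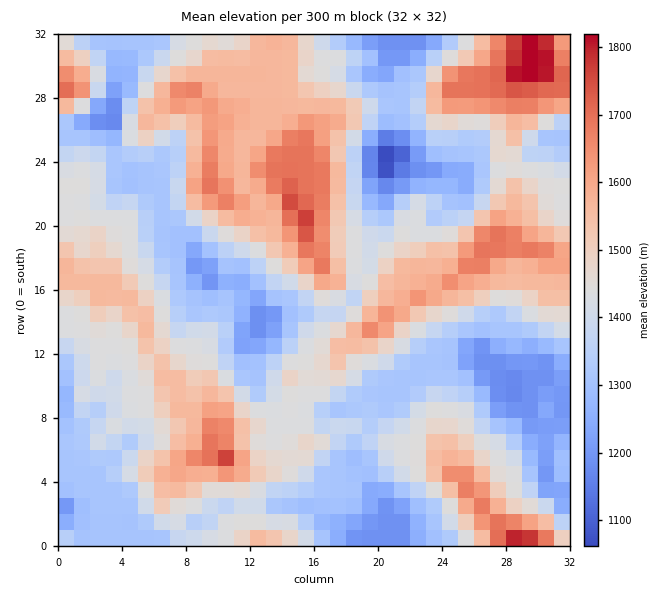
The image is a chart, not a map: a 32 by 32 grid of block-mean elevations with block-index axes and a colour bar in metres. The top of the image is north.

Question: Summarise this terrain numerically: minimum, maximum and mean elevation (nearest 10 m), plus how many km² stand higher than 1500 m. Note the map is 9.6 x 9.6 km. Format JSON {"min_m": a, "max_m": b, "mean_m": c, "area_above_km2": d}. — {"min_m": 1060, "max_m": 1820, "mean_m": 1440, "area_above_km2": 30.6}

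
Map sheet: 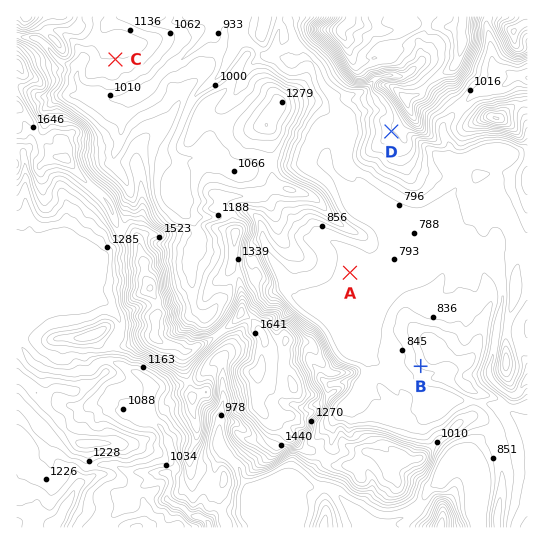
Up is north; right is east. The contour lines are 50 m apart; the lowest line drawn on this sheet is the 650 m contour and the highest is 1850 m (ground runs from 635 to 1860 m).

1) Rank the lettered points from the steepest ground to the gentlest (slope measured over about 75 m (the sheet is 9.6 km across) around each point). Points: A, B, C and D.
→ B D C A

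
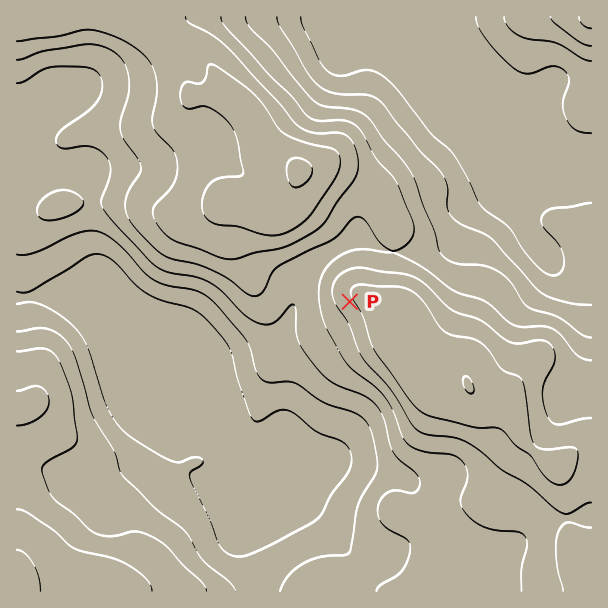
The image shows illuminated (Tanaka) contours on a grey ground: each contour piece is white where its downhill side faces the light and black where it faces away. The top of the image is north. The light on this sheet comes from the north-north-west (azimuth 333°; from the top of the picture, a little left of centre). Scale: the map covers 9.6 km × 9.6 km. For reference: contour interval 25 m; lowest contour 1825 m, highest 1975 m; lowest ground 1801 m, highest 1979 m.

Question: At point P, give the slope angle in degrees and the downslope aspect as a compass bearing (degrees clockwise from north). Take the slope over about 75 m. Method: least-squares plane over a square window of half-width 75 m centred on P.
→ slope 4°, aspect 237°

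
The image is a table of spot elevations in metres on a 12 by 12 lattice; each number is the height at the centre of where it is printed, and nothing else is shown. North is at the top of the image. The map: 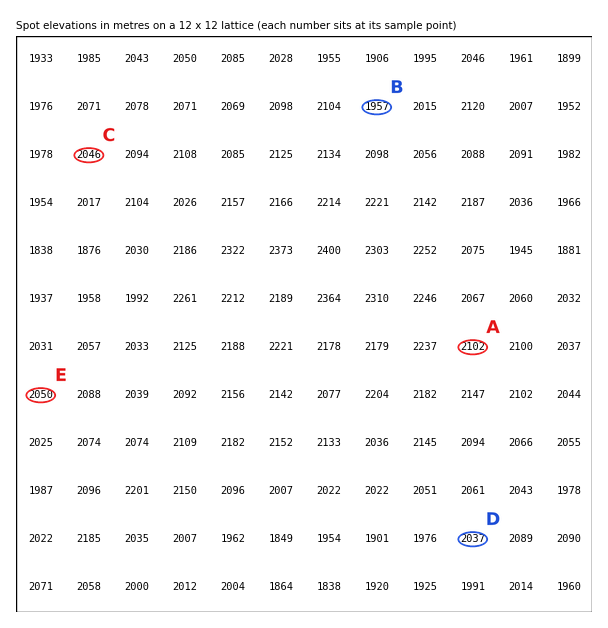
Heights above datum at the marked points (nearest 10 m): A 2100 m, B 1960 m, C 2050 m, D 2040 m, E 2050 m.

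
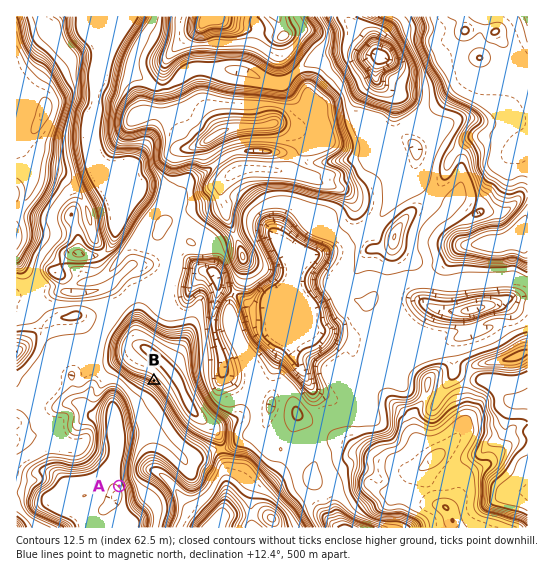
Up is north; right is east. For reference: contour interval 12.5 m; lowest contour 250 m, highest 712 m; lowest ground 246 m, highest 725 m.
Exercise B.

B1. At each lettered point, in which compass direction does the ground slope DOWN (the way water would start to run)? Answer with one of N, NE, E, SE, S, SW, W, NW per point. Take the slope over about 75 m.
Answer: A SW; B SW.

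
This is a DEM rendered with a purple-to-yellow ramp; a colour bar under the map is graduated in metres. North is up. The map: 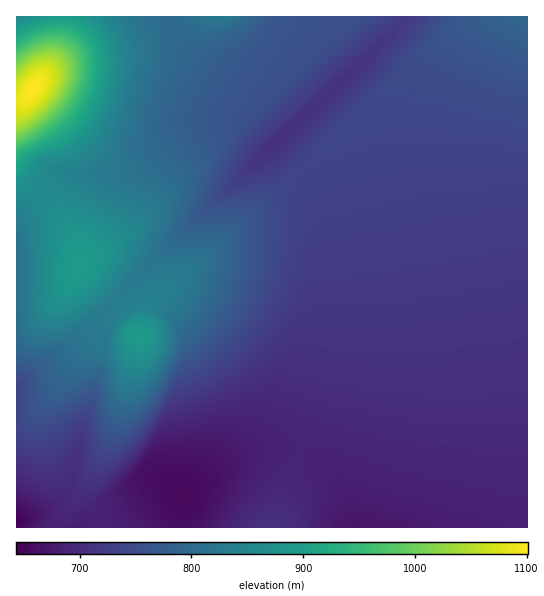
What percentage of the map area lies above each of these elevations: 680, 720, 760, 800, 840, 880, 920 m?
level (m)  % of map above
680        95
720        64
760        35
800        23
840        13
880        6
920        3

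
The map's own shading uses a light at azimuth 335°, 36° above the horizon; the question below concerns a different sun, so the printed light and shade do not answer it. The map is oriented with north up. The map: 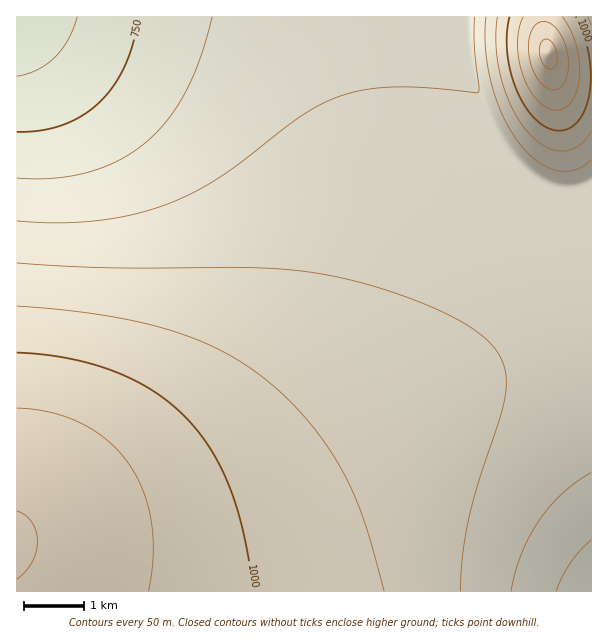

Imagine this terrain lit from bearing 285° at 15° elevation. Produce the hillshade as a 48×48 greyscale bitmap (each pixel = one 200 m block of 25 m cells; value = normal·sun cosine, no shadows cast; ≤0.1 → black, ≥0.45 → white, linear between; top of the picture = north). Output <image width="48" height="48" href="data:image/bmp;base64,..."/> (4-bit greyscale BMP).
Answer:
<image width="48" height="48" href="data:image/bmp;base64,Qk32BAAAAAAAAHYAAAAoAAAAMAAAADAAAAABAAQAAAAAAIAEAAATCwAAEwsAABAAAAAAAAAAAAAAABEREQAiIiIAMzMzAERERABVVVUAZmZmAHd3dwCIiIgAmZmZAKqqqgC7u7sAzMzMAN3d3QDu7u4A////AGZmZmZmZmZmZmZmZmZmZmZlVVVERERERGZmZmZmVVZmZmZmZmZmZmZlVVVURERERGZmZmZlVVVmZmZmZmZmZmZlVVVVRERERGZmZmZlVVVWZmZmZmZmZmZmVVVVVERERGZmZmZmVVVWZmZmZmZmZmZmVVVVVVRFVXZmZmZmVVVWZmZmZmZmZmZmZVVVVVVVVXdmZmZmZVVWZmZmZmZmZmZmZlVVVVVVVXdmZmZmZlZmZmZmZmZmZmZmZmVVVVVVVXdmZmZmZmZmZmZmZmZmZmZmZmZVVVVVVXd2ZmZmZmZmZmZmZmZmZmZmZmZmVVVVVXd2ZmZmZmZmZmZmZmZmZmZmZmZmZlVVZnd3ZmZmZmZmZmZmZmZmZmZmZmZmZmZmZnd3ZmZmZmZmZmZmZmZmZmZmZmZmZmZmZnd3dmZmZmZmZmZmZmZmZmZmZmZmZmZmZnd3dmZmZmZmZmZmZmZmZmZmZmZmZmZmZnd3d2ZmZmZmZmZmZmZmZmZmZmZmZmZmZnd3d3ZmZmZmZmZmZmZmZmZmZmZmZmZmZnd3d3dmZmZmZmZmZmZmZmZmZmZmZmZmZnd3d3d2ZmZmZmZmZmZmd3d3d3ZmZmZmZnd3d3d3dmZmZmZmZmd3d3d3d3d3d3d3d3d3d3d3d3d3d3d3d3d3d3d3d3d3d3d3d3d3d3d3d3d3d3d3d3d3d3d3d3d3d3d3d3d3d3d3d3d3d3d3d3d3d3d3d3d3d3d3d3d3d3d3d3d3d3d3d3d3d3d3d3d3d3d3d3d3d3d3d3d3d3d3d3d3d3d3d3d3d3d3d3d3d3d3d3d3d3d3d3d3d3d3d3d3d3d3d3d3d3d3d3d3d3d3d3d3d3d3d3d3d3d3d3d3d3d3d3d3d3d3d3d3d3d3d3d3d3d3d3d3d4iIiId3d3d3d3d3d3d3d3d3d3d3d3d3iIiIiIiId3d3d3d3d3d3d3d3d3d3d3d4iIiIiIiIh3d3d3d3d3d3d3d3d3d3d3d4iIiIiIiIiId3d3d3d3d3d3d3d3d3d3eIiIiIiIiIiIh3d3d3d3d3d3d3d3d3d3eIiIiIiIiIiIh3d3d3d3d3d3d3d3d2Z3eIiIiIiIiIiIiHd3d3d3d3d3d3d3d2VHiIiIiIiIiIiIiHd3d3d3d3d3d3d4l1Q3iIiIiIiIiIiIiId3d3d3d3d3d3eal1MoiIiIiIiIiIiIiId3d3d3d3d3d3m7l1MoiIiIiIiIiIiIiId3d3d3d3d3d4vcp0IYiIiIiZmYiIiIiId3d3d3d3d3d63cp0EIiIiImZmZiIiIiId3d3d3d3d3eM/tpzAIiIiJmZmZiIiIiId3d3d3d3d3eu/9tyAIiIiZmZmZmIiIiId3d3d3d3d3e//+xhAIiIiZmZmZmIiIiId3d3d3d3d3jf//1gAIiImZmZmZmIiIiId3d3d3d3d3nv//5QAIiImZmZmZmIiIiId3d3d3d3d3rv//5QAIiImZmZmZmIiIiId3d3d3d3d3r///xQAIiJmZmZmZmIiIiId3d3d3d3d3r///tRAA=="/>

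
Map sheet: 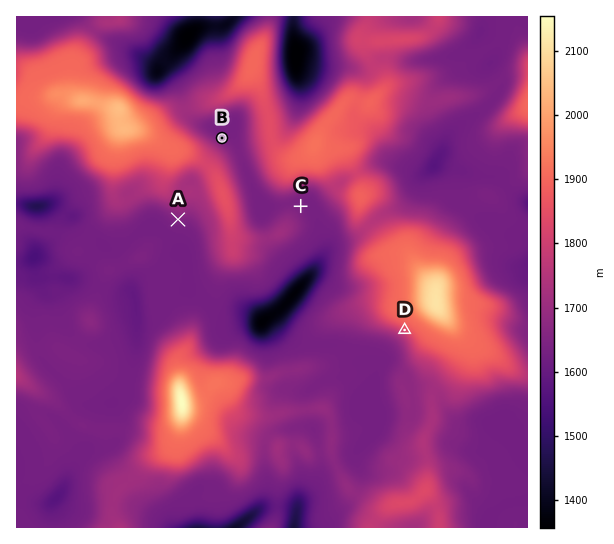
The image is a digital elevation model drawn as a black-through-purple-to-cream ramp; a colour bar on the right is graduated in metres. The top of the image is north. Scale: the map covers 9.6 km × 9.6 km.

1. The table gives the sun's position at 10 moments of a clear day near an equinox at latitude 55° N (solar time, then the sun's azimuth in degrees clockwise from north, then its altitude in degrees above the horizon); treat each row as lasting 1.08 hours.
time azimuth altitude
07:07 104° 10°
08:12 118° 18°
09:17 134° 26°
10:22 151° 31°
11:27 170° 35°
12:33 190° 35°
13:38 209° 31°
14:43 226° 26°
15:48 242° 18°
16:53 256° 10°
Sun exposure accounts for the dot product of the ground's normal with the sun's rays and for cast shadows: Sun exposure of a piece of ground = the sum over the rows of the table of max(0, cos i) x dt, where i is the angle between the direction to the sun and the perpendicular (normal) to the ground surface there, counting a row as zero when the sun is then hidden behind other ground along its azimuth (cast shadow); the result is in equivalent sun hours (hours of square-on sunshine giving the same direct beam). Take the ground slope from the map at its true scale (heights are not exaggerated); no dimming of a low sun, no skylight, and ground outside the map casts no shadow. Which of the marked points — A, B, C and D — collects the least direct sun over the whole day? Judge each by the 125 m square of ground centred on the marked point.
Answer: B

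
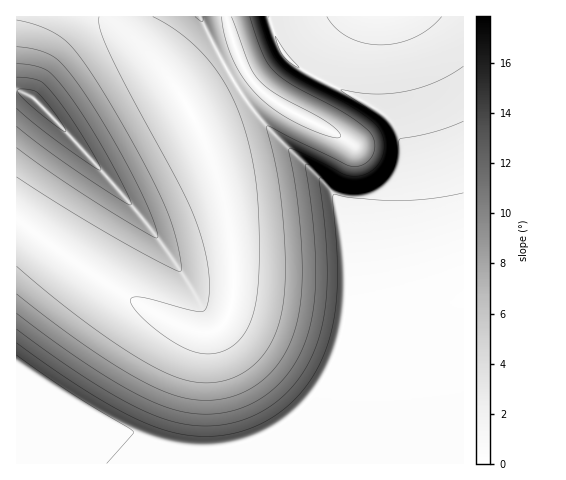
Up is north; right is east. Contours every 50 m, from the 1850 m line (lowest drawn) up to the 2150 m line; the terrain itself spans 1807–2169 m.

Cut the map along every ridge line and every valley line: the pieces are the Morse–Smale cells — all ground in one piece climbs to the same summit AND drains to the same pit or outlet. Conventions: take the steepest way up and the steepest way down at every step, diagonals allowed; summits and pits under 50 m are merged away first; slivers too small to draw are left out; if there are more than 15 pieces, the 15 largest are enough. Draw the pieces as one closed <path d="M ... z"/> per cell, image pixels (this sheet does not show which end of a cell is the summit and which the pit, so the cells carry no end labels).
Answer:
<path d="M269 16l-142 1 1 9 5 9 31 36 22 33 25 53 15 50 6 34 2 24-2 40-7 17-10 9-18 1-14-4-65-37-54-36-38-29-9-4 0 242 447-1 0-154-23 1-71 12-25 1 0-5 3-4 26-11 15-13 9-12 6-18 5-31 0-29-3-43-6-24-5-8-17-16-83-44-12-12z"/><path d="M126 16l-110 1 0 205 6 2 69 50 62 38 30 16 14 4 14 0 14-10 6-13 3-22-2-46-11-53-12-37-18-39-27-41-31-36z"/><path d="M463 16l-194 1 14 36 12 12 88 48 12 12 9 23 5 52 0 29-7 38-7 14-11 14-10 8-26 11-3 4 1 6 118-16z"/>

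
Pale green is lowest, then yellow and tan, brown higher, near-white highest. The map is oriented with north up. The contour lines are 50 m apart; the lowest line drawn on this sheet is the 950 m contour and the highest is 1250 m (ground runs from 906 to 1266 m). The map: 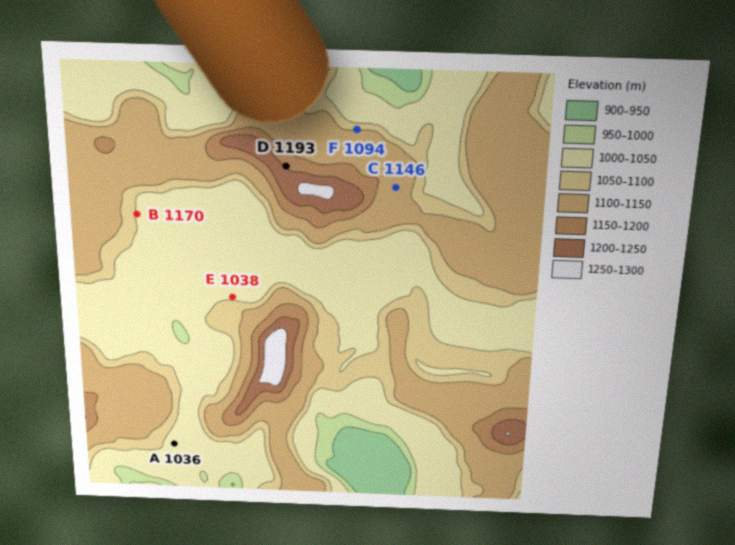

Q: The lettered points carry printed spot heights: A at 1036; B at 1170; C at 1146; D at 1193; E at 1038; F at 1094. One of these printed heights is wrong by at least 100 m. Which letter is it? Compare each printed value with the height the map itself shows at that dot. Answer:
B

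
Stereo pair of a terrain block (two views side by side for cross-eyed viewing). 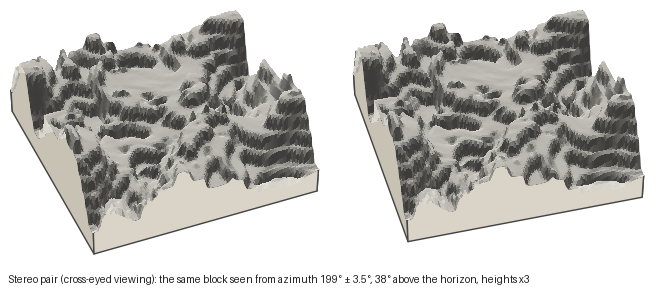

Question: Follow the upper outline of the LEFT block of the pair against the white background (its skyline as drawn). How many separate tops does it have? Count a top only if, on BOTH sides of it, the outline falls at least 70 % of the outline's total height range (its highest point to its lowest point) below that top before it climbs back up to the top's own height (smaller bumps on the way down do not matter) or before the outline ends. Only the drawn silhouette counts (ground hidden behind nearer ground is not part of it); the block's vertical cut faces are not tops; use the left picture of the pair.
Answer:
0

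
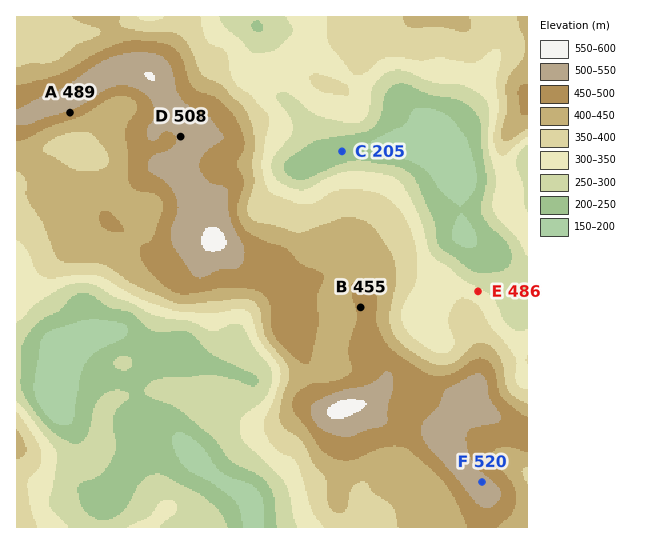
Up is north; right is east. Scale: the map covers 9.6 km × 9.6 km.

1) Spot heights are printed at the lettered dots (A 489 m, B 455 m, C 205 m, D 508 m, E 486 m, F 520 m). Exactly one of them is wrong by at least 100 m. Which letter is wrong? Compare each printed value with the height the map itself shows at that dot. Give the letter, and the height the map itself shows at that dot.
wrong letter E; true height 311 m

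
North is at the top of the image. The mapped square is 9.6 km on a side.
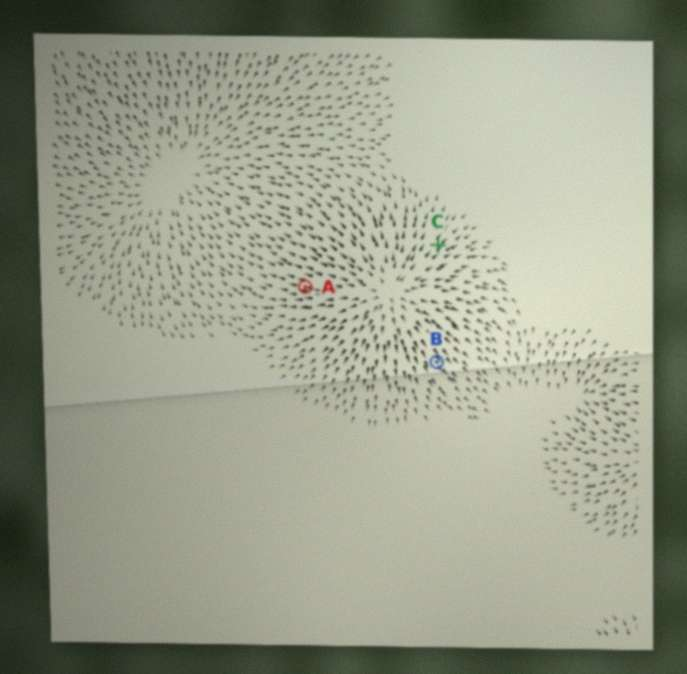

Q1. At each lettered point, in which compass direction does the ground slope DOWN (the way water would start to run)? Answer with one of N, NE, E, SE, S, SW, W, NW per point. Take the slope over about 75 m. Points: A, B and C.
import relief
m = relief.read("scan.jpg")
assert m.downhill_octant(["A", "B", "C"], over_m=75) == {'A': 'W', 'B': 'SE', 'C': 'NE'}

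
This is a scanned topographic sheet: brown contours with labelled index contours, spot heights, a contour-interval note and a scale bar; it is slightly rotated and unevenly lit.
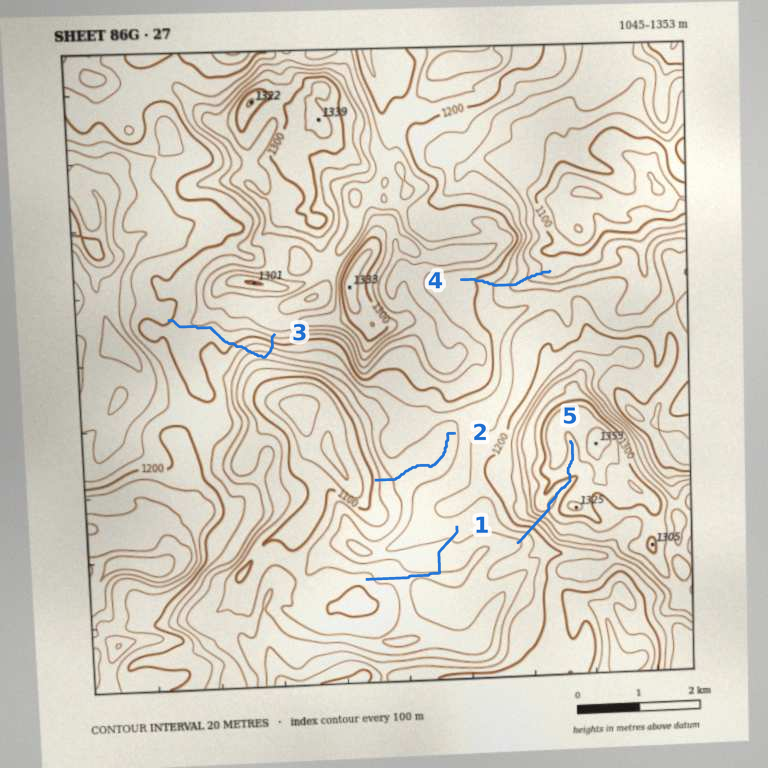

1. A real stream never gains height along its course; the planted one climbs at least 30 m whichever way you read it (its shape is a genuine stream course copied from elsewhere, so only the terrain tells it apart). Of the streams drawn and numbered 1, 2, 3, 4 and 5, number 3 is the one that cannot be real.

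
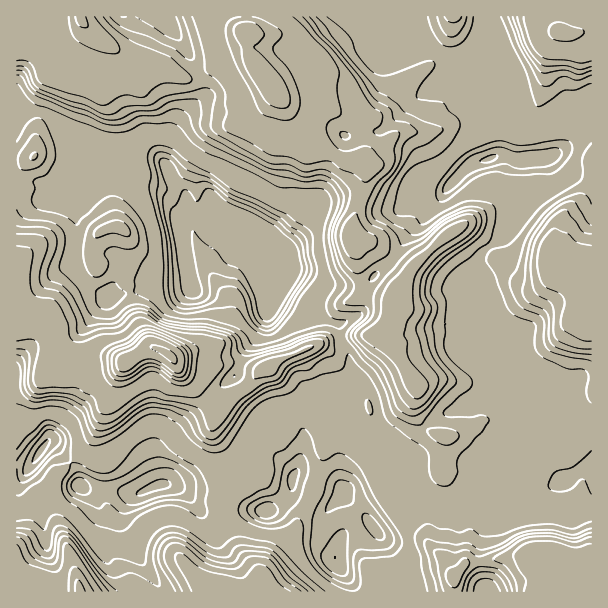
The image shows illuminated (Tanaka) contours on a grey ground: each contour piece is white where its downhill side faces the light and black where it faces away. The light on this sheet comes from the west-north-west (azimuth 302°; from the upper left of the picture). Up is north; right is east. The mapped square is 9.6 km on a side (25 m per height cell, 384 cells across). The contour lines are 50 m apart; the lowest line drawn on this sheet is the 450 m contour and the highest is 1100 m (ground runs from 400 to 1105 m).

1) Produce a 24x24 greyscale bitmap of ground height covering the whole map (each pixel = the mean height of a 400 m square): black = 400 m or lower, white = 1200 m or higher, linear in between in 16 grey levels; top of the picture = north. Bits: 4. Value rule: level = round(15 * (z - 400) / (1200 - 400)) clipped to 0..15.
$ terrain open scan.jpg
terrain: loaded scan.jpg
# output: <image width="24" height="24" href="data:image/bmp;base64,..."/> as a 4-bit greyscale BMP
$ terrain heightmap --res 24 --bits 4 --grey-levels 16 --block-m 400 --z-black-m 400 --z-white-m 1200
<image width="24" height="24" href="data:image/bmp;base64,Qk2WAQAAAAAAAHYAAAAoAAAAGAAAABgAAAABAAQAAAAAACABAAATCwAAEwsAABAAAAAAAAAAAAAAABEREQAiIiIAMzMzAERERABVVVUAZmZmAHd3dwCIiIgAmZmZAKqqqgC7u7sAzMzMAN3d3QDu7u4A////AJmnZnmZl0NEVnV5mYeFVYdndTE0RnaJmWZURWVERDIjVVVWZkRDI0NDIzIkRERERDQjIRNEQjI0RVRERCNEQzRUQzNERVVERDJGVEZlREREVlVERFRYdWeGRERVdVVERHiJmZmIZURWl1VERXmZy8qHh2VYh1REVYmJrLmFVnWJhkRFeJl2d1RDFFV5hkRViZhlVSEyAkZ4hURXiYZWVSERAEaHhlVYmYdWZSEQAUiYeHVXmGVWZBEAE0eGVoZFh1VFVBETRFaGREVEVlVERCNFZ3iXVDMzRWVEREVnmZiIZUMzNFVWZVaJmZiHZlRFRFaIiHeJqpiGVURFVHmZmZiauZhlVURFZpmZmIiaqZdURVRXmZmqh2iaqXVEVWRZmQ=="/>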